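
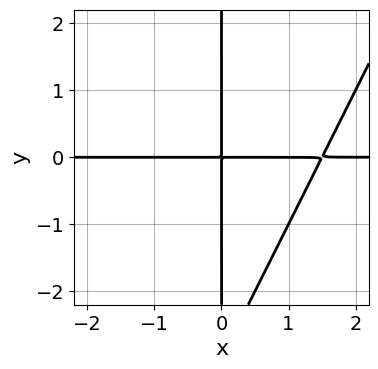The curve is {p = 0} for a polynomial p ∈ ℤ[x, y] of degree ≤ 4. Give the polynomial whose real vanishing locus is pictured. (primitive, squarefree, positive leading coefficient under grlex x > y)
(a) The degree is 3 — a generic line meets the curve in up to 3 points.
(b) Against the integer gridlines: the visible x-axis segment lies entirely on the curve; the visible y-axis segment lies entirely on the curve.
(c) Together with the visible shape, these determine p as stated.

2*x^2*y - x*y^2 - 3*x*y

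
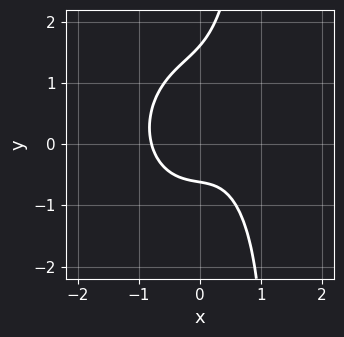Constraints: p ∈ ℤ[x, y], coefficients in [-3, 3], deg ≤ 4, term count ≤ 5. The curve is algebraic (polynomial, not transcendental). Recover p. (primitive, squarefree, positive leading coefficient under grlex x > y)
First, the degree is 3 — no degree-2 curve has this shape.
Finally, solving for integer coefficients yields p as stated.

2*x^3 + x*y^2 - y^2 + y + 1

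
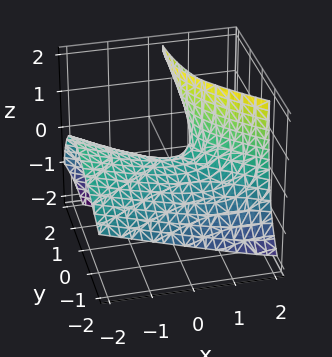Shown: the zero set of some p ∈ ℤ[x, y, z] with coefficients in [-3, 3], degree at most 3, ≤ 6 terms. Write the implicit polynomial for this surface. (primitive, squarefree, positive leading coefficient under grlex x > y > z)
The degree is 2 — a generic line meets the surface in up to 2 points.
Checking where it meets the axes: it crosses the z-axis at the gridline z = 0; one y-axis crossing is at y = 0; it crosses the x-axis at the gridline x = 0.
Solving for integer coefficients yields p as stated.

x^2 + 3*x*z - 2*y^2 + 3*y*z - 3*z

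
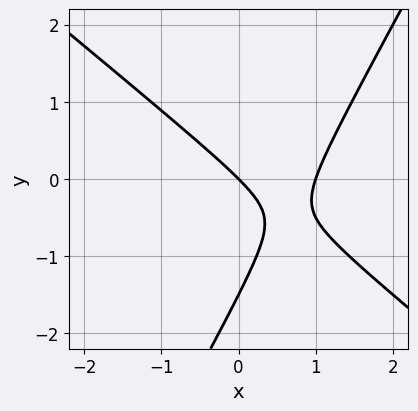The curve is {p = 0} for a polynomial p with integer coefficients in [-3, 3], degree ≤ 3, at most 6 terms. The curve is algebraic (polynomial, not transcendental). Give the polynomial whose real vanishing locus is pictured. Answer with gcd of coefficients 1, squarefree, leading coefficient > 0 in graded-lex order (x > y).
3*x^2 + 2*x*y - 2*y^2 - 3*x - 3*y

First, the degree is 2 — the shape is more complex than any degree-1 curve.
Next, from the axis intercepts and sections: it crosses the y-axis at the gridline y = 0; among the integer gridlines, it crosses the x-axis at x ∈ {0, 1}.
Finally, putting this together gives p.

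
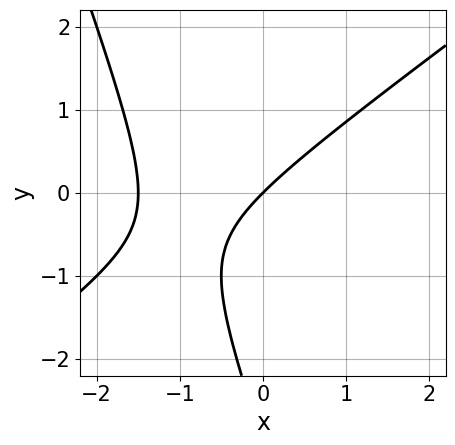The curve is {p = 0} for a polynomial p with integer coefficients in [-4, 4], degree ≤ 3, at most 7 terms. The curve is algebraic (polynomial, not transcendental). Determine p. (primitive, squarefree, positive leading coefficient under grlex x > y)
(a) deg p = 2. No degree-1 curve has this shape.
(b) Reading off the gridlines: it meets the x-axis at x = 0 (among the integer gridlines); one y-axis crossing is at y = 0.
(c) These observations pin down the coefficients.

2*x^2 - 2*x*y - y^2 + 3*x - 3*y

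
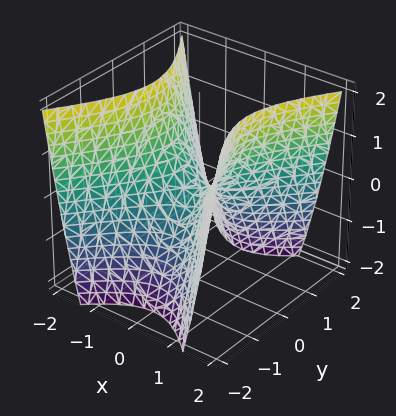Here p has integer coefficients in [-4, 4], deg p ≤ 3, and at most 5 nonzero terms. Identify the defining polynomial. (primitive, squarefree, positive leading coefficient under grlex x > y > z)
1. deg p = 2. A saddle surface; a quadric.
2. Symmetries: it's symmetric under x → −x, forcing even powers of x; mirror symmetry y ↦ −y ⇒ only even powers of y.
3. Observable constraints: it meets the z-axis at z = 0 (among the integer gridlines); it crosses the x-axis at the gridline x = 0; it meets the y-axis at y = 0 (among the integer gridlines).
4. These observations pin down the coefficients.

3*x^2 - 2*y^2 - 2*z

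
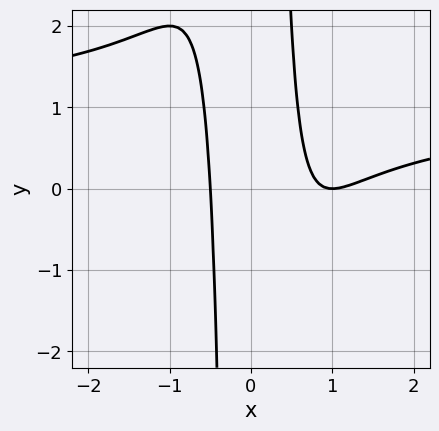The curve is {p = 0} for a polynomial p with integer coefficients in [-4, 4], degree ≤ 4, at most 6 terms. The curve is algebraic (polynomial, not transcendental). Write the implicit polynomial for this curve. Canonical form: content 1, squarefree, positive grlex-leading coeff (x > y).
2*x^3*y - 2*x^3 + 3*x^2 - 1

(a) Degree: the shape is more complex than any degree-3 curve, so deg p = 4.
(b) Against the integer gridlines: one x-axis crossing is at x = 1; no y-intercept at any integer in the box.
(c) Matching integer coefficients to the picture gives p.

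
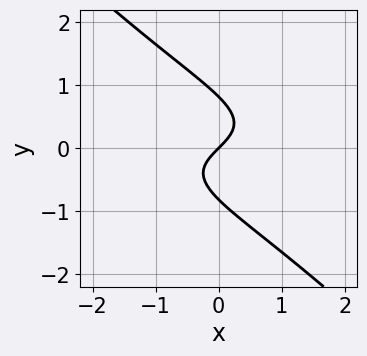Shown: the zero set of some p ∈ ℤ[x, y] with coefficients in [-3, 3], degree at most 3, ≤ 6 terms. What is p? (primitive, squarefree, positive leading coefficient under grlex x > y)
First, deg p = 3. No degree-2 curve has this shape.
Next, from the axis intercepts and sections: it crosses the x-axis at the gridline x = 0; one y-axis crossing is at y = 0.
Finally, the integer polynomial consistent with all of this is the stated p.

3*x*y^2 + 3*y^3 + 2*x - 2*y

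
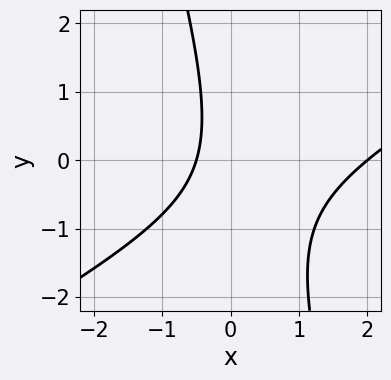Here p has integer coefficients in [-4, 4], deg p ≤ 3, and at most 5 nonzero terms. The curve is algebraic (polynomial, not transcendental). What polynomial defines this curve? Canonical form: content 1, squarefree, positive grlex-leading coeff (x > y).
1. Degree: no degree-1 curve has this shape, so deg p = 2.
2. Observable constraints: it misses every integer gridline on the y-axis; one x-axis crossing is at x = 2.
3. These observations pin down the coefficients.

2*x^2 - 3*x*y - y^2 - 3*x - 2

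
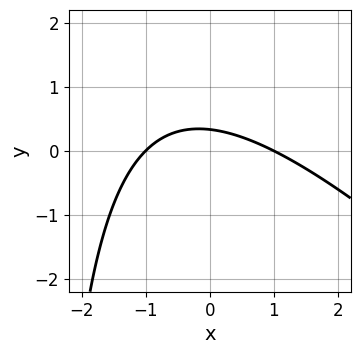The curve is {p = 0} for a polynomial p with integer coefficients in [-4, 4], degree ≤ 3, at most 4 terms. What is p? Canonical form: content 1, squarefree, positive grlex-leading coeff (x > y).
1. The degree is 2 — a generic line meets the curve in up to 2 points.
2. From the axis intercepts and sections: among the integer gridlines, it crosses the x-axis at x ∈ {-1, 1}.
3. Solving for integer coefficients yields p as stated.

x^2 + x*y + 3*y - 1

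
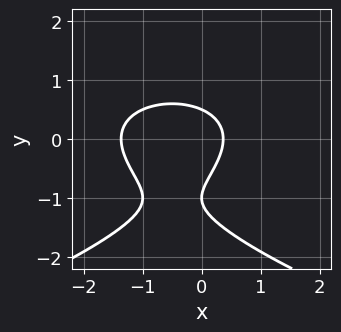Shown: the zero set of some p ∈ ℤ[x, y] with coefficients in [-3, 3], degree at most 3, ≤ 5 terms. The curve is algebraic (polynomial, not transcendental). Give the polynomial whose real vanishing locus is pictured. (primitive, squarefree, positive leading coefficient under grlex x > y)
Degree: no degree-2 curve has this shape, so deg p = 3.
From the visible intercepts: it crosses the y-axis at the gridline y = -1.
Fitting integer coefficients to these (and the overall shape) gives p.

2*y^3 + 2*x^2 + 3*y^2 + 2*x - 1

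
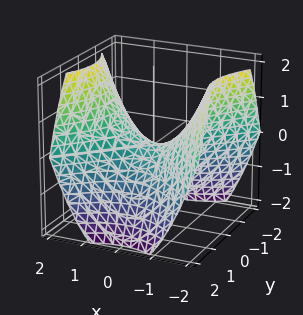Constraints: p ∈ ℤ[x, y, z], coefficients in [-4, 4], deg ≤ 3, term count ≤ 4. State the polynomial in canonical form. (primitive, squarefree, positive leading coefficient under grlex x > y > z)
2*x^2 - 2*y^2 - 3*z

(a) Degree: a saddle surface; a quadric, so deg p = 2.
(b) Symmetries: the y ↦ −y reflection is a symmetry, so y appears only in even powers; the x ↦ −x reflection is a symmetry, so x appears only in even powers.
(c) Reading off the gridlines: it meets the z-axis at z = 0 (among the integer gridlines); it meets the y-axis at y = 0 (among the integer gridlines); it meets the x-axis at x = 0 (among the integer gridlines).
(d) Matching integer coefficients to the picture gives p.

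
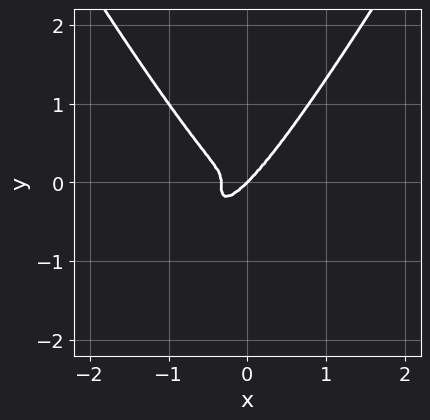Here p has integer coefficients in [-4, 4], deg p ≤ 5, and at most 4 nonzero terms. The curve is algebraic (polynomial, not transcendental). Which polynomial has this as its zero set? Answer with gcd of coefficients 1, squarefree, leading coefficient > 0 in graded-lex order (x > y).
3*x^4 - x^2*y^2 + x^3 - y^3

deg p = 4. A generic line meets the curve in up to 4 points.
Checking where it meets the axes: it meets the y-axis at y = 0 (among the integer gridlines); it crosses the x-axis at the gridline x = 0.
These observations pin down the coefficients.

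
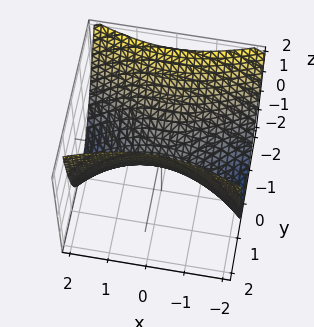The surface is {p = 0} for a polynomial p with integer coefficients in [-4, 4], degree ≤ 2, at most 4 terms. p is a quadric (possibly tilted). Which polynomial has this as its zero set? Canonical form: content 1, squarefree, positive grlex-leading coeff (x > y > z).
x^2 - 3*y^2 - y*z + 3*z

1. The degree is 2 — no degree-1 surface has this shape.
2. From the visible intercepts: it crosses the x-axis at the gridline x = 0; it meets the y-axis at y = 0 (among the integer gridlines); it crosses the z-axis at the gridline z = 0.
3. Fitting integer coefficients to these (and the overall shape) gives p.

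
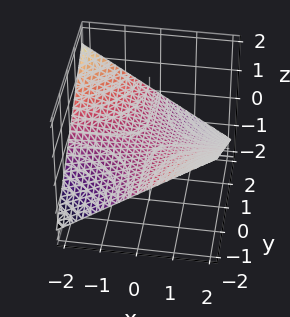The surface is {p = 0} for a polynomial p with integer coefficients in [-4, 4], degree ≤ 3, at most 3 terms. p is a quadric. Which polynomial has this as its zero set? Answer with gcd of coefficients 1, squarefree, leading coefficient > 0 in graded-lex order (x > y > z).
x*y + 3*z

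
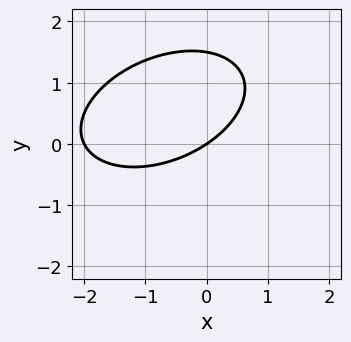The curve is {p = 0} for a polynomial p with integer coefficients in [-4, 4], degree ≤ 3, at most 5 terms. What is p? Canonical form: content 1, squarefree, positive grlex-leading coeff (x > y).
deg p = 2. No degree-1 curve has this shape.
Against the integer gridlines: one y-axis crossing is at y = 0; among the integer gridlines, it crosses the x-axis at x ∈ {-2, 0}.
These observations pin down the coefficients.

x^2 - x*y + 2*y^2 + 2*x - 3*y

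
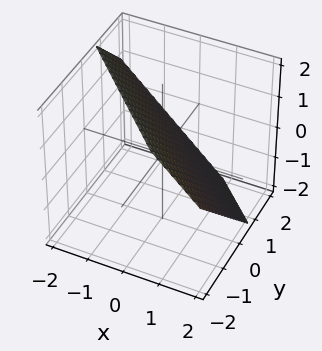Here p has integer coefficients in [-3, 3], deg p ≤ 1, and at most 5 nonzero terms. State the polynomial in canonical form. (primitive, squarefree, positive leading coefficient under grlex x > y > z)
(a) The degree is 1 — every cross-section is a straight line — this is a plane.
(b) Putting this together gives p.

3*x + 3*y + 3*z - 2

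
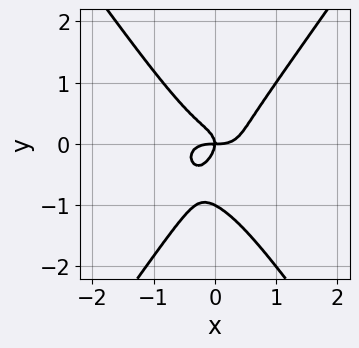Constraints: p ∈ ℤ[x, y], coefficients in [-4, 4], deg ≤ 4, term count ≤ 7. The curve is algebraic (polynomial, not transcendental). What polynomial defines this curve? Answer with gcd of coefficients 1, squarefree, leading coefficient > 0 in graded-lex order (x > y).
(a) Degree: the shape is more complex than any degree-3 curve, so deg p = 4.
(b) Checking where it meets the axes: among the integer gridlines, it crosses the y-axis at y ∈ {-1, 0}; one x-axis crossing is at x = 0.
(c) Assembling these constraints gives the stated polynomial.

2*x^4 + 3*x^2*y^2 - 2*y^4 - 2*y^3 - x*y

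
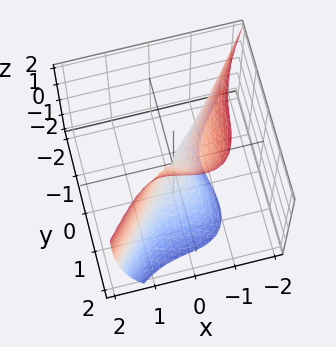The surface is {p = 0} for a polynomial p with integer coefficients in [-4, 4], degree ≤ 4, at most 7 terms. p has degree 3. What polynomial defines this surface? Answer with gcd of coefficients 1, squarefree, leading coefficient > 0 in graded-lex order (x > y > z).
3*x^3 - 2*y^3 - x*z - y*z + z^2

(a) deg p = 3. The shape is more complex than any degree-2 surface.
(b) From the axis intercepts and sections: one x-axis crossing is at x = 0; one z-axis crossing is at z = 0; it meets the y-axis at y = 0 (among the integer gridlines).
(c) Together with the visible shape, these determine p as stated.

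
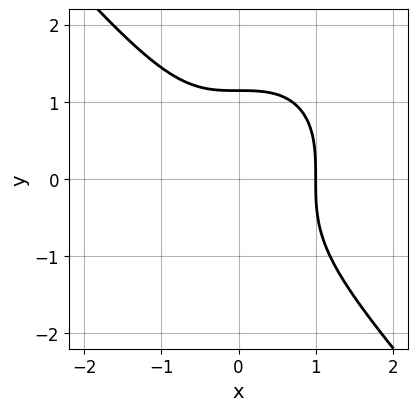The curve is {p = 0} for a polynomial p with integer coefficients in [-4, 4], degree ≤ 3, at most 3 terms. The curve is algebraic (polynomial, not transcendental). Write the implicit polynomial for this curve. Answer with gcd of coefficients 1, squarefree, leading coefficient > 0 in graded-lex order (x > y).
deg p = 3.
From the axis intercepts and sections: it crosses the x-axis at the gridline x = 1.
Putting this together gives p.

3*x^3 + 2*y^3 - 3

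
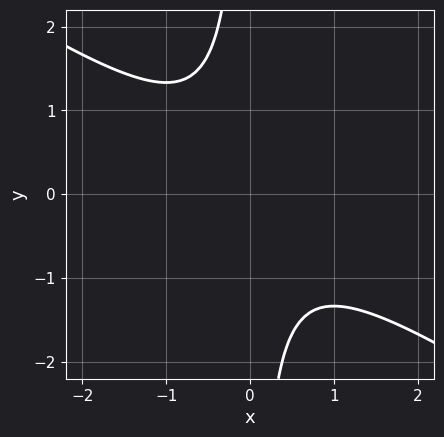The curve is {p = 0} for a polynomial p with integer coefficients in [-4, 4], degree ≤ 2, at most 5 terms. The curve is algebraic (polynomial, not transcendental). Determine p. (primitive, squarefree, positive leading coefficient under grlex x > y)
2*x^2 + 3*x*y + 2

(a) Degree: the shape is more complex than any degree-1 curve, so deg p = 2.
(b) From the axis intercepts and sections: it misses every integer gridline on the y-axis; it misses every integer gridline on the x-axis.
(c) These observations pin down the coefficients.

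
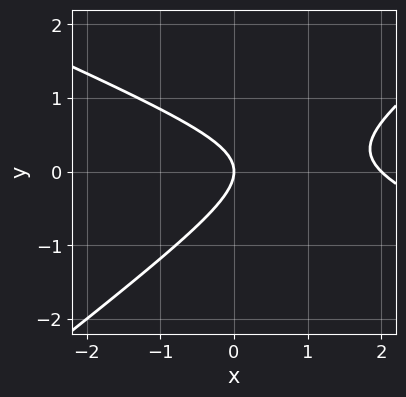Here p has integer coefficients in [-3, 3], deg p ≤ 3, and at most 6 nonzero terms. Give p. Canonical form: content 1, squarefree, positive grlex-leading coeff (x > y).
x^2 + x*y - 3*y^2 - 2*x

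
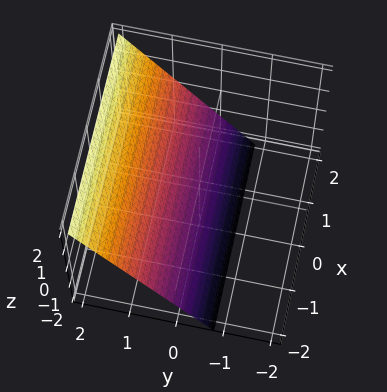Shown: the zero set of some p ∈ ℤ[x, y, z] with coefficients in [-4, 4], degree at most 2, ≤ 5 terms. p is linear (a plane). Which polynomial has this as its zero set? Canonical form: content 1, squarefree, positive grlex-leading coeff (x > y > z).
3*y - 2*z - 2

1. The degree is 1 — every cross-section is a straight line — this is a plane.
2. From the axis intercepts and sections: the surface avoids every integer x-axis point in the box; one z-axis crossing is at z = -1.
3. Putting this together gives p.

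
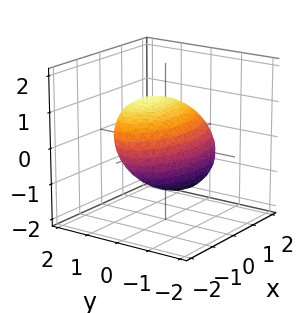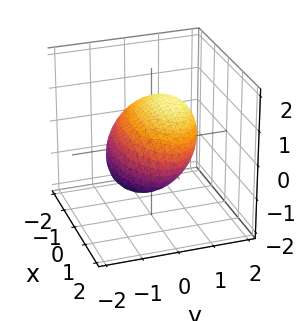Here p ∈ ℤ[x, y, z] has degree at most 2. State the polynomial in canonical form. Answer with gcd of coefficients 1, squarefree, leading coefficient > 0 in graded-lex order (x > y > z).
x^2 + 3*y^2 - 3*y*z + 3*z^2 - 3

1. deg p = 2.
2. Reading off the gridlines: the z-axis gridline crossings are at z ∈ {-1, 1}; the y-axis gridline crossings are at y ∈ {-1, 1}.
3. The integer polynomial consistent with all of this is the stated p.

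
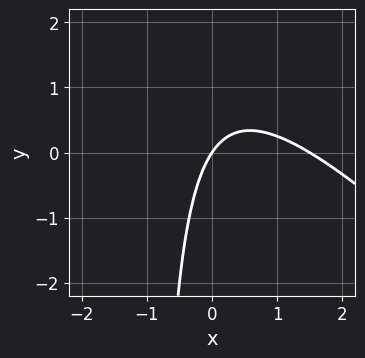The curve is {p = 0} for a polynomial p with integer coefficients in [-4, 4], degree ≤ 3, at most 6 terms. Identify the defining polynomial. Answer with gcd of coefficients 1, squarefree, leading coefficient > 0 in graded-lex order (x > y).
deg p = 2.
Reading off the gridlines: it crosses the y-axis at the gridline y = 0; it meets the x-axis at x = 0 (among the integer gridlines).
The integer polynomial consistent with all of this is the stated p.

2*x^2 + 2*x*y - 3*x + 2*y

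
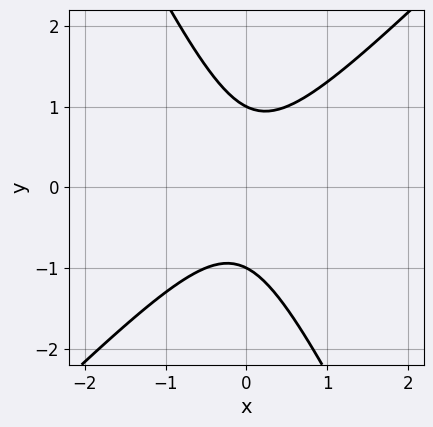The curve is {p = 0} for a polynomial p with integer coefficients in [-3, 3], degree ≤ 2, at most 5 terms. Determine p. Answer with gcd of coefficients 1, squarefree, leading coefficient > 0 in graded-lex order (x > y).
The degree is 2 — the shape is more complex than any degree-1 curve.
Against the integer gridlines: among the integer gridlines, it crosses the y-axis at y ∈ {-1, 1}; it misses every integer gridline on the x-axis.
Together with the visible shape, these determine p as stated.

2*x^2 - x*y - y^2 + 1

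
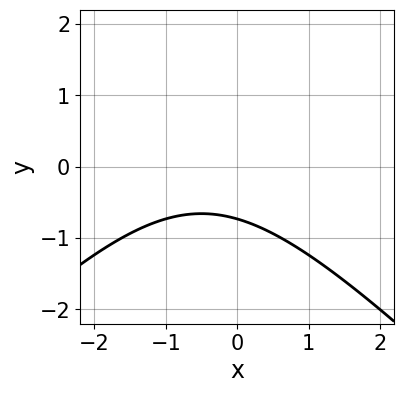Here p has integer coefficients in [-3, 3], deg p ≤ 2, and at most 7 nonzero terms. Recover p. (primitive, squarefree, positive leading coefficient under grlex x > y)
First, deg p = 2.
Next, checking where it meets the axes: no x-intercept at any integer in the box.
Finally, matching integer coefficients to the picture gives p.

x^2 - y^2 + x + 2*y + 2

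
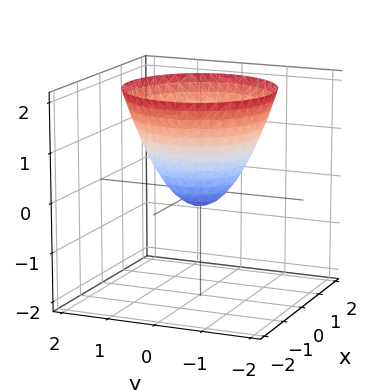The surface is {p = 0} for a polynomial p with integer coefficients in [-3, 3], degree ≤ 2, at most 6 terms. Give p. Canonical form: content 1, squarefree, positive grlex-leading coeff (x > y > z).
3*x^2 + 3*y^2 - 3*z - 1

First, the degree is 2 — no degree-1 surface has this shape.
Then, by symmetry, the z-axis is an axis of rotation, so x and y enter only as x² + y².
Then, from the axis intercepts and sections: a circular section at z = 0 has radius between 0 and 1.
Finally, these observations pin down the coefficients.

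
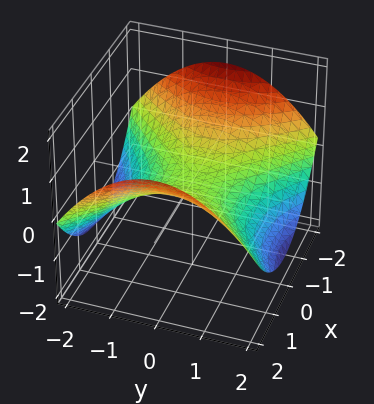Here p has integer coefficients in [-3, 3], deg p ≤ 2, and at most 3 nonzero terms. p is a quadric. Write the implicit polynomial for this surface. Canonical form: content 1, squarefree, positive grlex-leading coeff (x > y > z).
1. deg p = 2. A saddle surface; a quadric.
2. Symmetries: mirror symmetry y ↦ −y ⇒ only even powers of y; the x ↦ −x reflection is a symmetry, so x appears only in even powers.
3. From the axis intercepts and sections: it crosses the z-axis at the gridline z = 0; it meets the x-axis at x = 0 (among the integer gridlines).
4. Assembling these constraints gives the stated polynomial.

x^2 - y^2 - 3*z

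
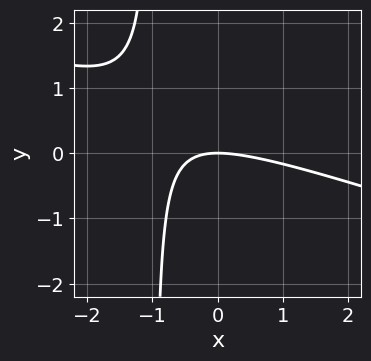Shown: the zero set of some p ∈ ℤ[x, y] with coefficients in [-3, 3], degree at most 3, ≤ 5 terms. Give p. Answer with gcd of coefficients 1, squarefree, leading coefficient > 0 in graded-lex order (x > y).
x^2 + 3*x*y + 3*y

The degree is 2 — a generic line meets the curve in up to 2 points.
Against the integer gridlines: one y-axis crossing is at y = 0; it meets the x-axis at x = 0 (among the integer gridlines).
Solving for integer coefficients yields p as stated.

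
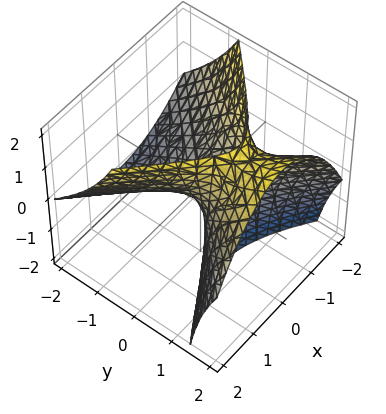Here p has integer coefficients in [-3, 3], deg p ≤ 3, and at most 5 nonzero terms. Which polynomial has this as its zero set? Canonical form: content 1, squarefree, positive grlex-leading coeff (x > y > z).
2*x^2 - 2*y^2 + 3*y*z - 2*z

First, the degree is 2 — no degree-1 surface has this shape.
Next, from the axis intercepts and sections: one y-axis crossing is at y = 0; it meets the z-axis at z = 0 (among the integer gridlines); one x-axis crossing is at x = 0.
Finally, the integer polynomial consistent with all of this is the stated p.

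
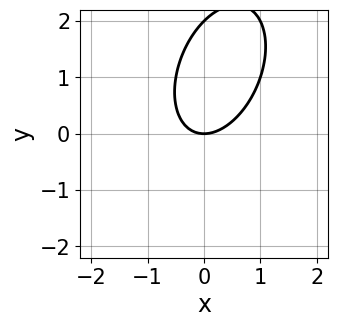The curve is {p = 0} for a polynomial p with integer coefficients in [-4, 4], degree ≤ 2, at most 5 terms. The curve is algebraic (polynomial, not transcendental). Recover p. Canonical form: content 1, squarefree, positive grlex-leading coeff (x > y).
2*x^2 - x*y + y^2 - 2*y

1. deg p = 2.
2. From the visible intercepts: it crosses the x-axis at the gridline x = 0; among the integer gridlines, it crosses the y-axis at y ∈ {0, 2}.
3. Putting this together gives p.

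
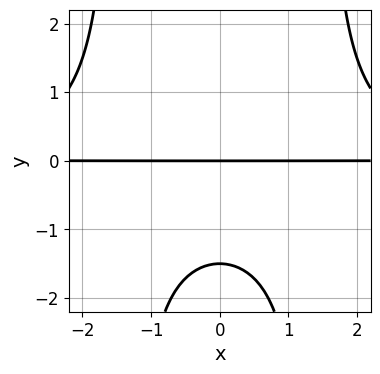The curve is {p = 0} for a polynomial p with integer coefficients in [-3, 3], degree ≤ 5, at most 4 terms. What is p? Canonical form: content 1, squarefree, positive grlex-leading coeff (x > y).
First, deg p = 4.
Then, symmetries: mirror symmetry x ↦ −x ⇒ only even powers of x.
Next, from the axis intercepts and sections: it crosses the y-axis at the gridline y = 0; the visible x-axis segment lies entirely on the curve.
Finally, putting this together gives p.

x^2*y^2 - 2*y^2 - 3*y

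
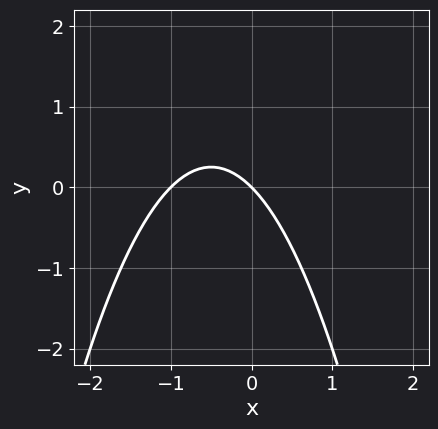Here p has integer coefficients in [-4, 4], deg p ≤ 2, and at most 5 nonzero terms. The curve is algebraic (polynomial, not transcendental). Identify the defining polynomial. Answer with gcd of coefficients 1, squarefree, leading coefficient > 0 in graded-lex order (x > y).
(a) Degree: no degree-1 curve has this shape, so deg p = 2.
(b) Against the integer gridlines: the x-axis gridline crossings are at x ∈ {-1, 0}; it crosses the y-axis at the gridline y = 0.
(c) Putting this together gives p.

x^2 + x + y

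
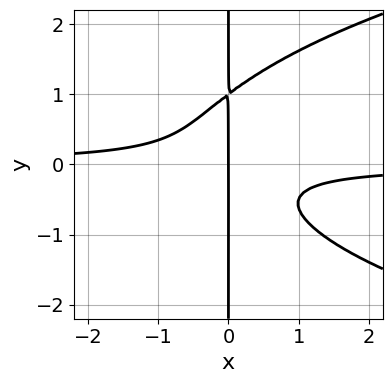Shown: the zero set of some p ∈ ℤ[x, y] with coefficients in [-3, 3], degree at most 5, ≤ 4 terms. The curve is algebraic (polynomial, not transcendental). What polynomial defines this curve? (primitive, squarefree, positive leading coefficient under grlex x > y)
2*x*y^3 - 3*x^2*y - x*y^2 - x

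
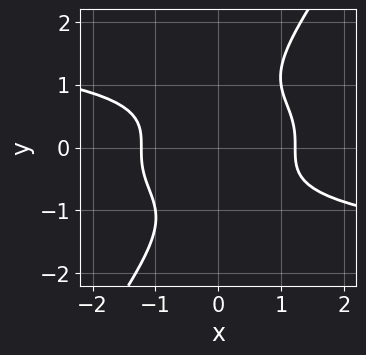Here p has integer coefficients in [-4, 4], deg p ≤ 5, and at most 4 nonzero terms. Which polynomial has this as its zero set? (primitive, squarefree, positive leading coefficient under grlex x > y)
3*x*y^3 - 2*y^4 + 2*x^2 - 3

(a) Degree: a generic line meets the curve in up to 4 points, so deg p = 4.
(b) From the axis intercepts and sections: no y-intercept at any integer in the box.
(c) Together with the visible shape, these determine p as stated.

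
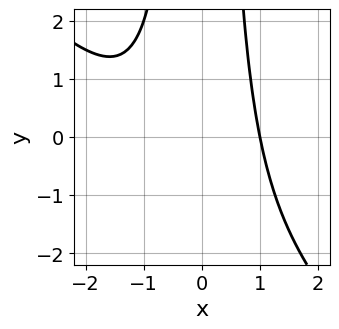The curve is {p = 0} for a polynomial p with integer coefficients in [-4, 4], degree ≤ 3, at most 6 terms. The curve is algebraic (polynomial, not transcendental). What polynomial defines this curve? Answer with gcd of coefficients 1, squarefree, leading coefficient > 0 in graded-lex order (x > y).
deg p = 3. No degree-2 curve has this shape.
Against the integer gridlines: the curve avoids every integer y-axis point in the box; it meets the x-axis at x = 1 (among the integer gridlines).
Matching integer coefficients to the picture gives p.

x^3 + x^2*y + x^2 - 2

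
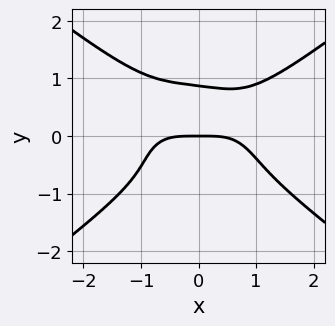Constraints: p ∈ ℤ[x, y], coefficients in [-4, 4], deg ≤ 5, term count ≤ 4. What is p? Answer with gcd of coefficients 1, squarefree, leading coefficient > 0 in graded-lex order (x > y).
First, the degree is 4 — the shape is more complex than any degree-3 curve.
Next, from the axis intercepts and sections: one x-axis crossing is at x = 0; it crosses the y-axis at the gridline y = 0.
Finally, putting this together gives p.

x^4 - 3*y^4 - x*y^2 + 2*y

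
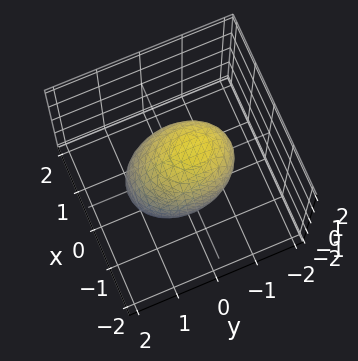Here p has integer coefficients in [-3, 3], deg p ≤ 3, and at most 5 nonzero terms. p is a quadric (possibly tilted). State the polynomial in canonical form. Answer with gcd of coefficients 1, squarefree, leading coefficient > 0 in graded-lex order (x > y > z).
1. The degree is 2 — no degree-1 surface has this shape.
2. Observable constraints: the x-axis gridline crossings are at x ∈ {-1, 1}.
3. Putting this together gives p.

3*x^2 + 2*y^2 + y*z + 2*z^2 - 3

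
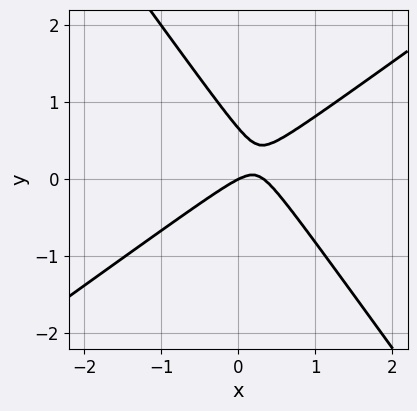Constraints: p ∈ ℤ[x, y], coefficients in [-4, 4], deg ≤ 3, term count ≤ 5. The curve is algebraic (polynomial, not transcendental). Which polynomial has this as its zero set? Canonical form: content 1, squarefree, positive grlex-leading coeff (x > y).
3*x^2 - 2*x*y - 3*y^2 - x + 2*y

1. Degree: no degree-1 curve has this shape, so deg p = 2.
2. From the axis intercepts and sections: it crosses the y-axis at the gridline y = 0; it meets the x-axis at x = 0 (among the integer gridlines).
3. Matching integer coefficients to the picture gives p.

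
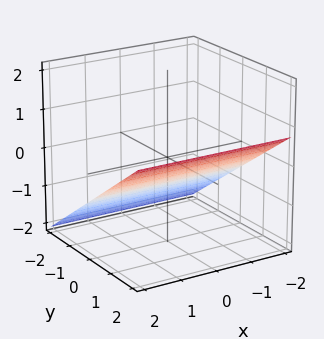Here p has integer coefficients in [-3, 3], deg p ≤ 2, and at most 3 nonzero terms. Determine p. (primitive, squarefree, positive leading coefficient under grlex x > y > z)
2*y - 3*z - 2

deg p = 1.
Observable constraints: it misses every integer gridline on the x-axis; it crosses the y-axis at the gridline y = 1.
Fitting integer coefficients to these (and the overall shape) gives p.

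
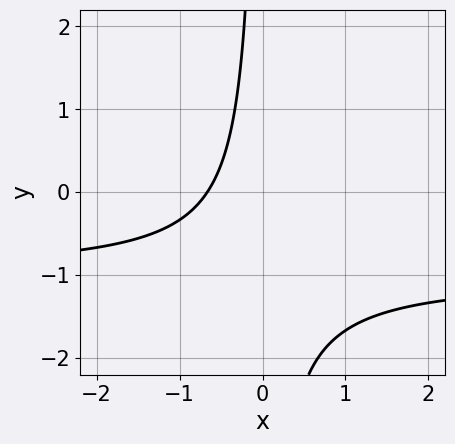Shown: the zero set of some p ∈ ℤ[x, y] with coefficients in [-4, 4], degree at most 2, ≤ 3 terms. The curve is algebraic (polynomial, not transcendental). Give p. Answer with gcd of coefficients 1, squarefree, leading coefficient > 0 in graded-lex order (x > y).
First, deg p = 2.
Then, reading off the gridlines: the curve avoids every integer y-axis point in the box.
Finally, putting this together gives p.

3*x*y + 3*x + 2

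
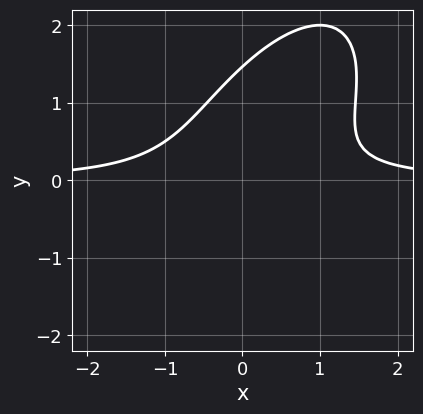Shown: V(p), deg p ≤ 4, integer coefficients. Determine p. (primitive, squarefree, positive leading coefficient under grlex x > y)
3*x^2*y - 3*x*y^2 + 2*y^3 - 2*y^2 - 2

First, the degree is 3 — the shape is more complex than any degree-2 curve.
Then, reading off the gridlines: it misses every integer gridline on the x-axis.
Finally, fitting integer coefficients to these (and the overall shape) gives p.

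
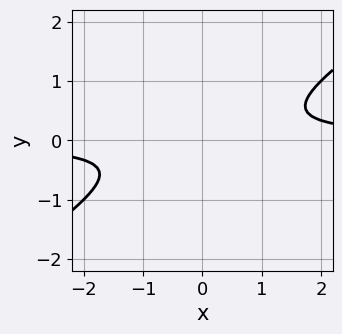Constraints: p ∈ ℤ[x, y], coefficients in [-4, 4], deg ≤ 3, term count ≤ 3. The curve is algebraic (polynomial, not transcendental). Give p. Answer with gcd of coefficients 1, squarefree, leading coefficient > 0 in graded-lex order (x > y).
2*x*y - 3*y^2 - 1

1. deg p = 2.
2. From the visible intercepts: the curve avoids every integer y-axis point in the box; the curve avoids every integer x-axis point in the box.
3. Matching integer coefficients to the picture gives p.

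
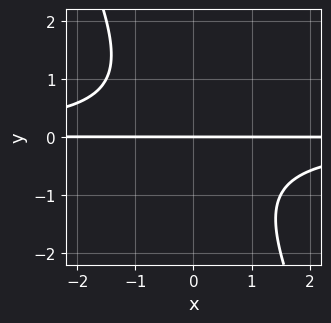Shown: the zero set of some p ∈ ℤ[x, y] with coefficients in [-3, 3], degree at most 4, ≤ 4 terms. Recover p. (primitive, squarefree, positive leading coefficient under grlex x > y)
2*x*y^2 + y^3 + 2*y

First, the degree is 3 — no degree-2 curve has this shape.
Next, observable constraints: it meets the y-axis at y = 0 (among the integer gridlines); the visible x-axis segment lies entirely on the curve.
Finally, these observations pin down the coefficients.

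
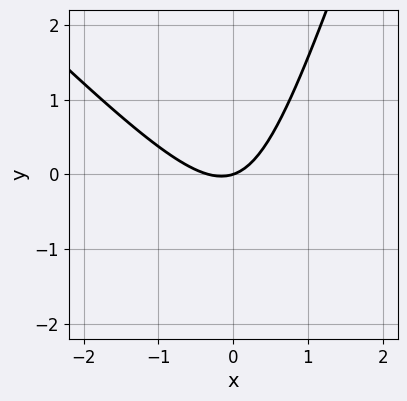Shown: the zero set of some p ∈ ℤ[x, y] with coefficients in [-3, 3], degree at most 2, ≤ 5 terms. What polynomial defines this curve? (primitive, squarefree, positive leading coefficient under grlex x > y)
3*x^2 + 2*x*y - y^2 + x - 3*y

First, the degree is 2 — a generic line meets the curve in up to 2 points.
Next, against the integer gridlines: it meets the y-axis at y = 0 (among the integer gridlines); it meets the x-axis at x = 0 (among the integer gridlines).
Finally, fitting integer coefficients to these (and the overall shape) gives p.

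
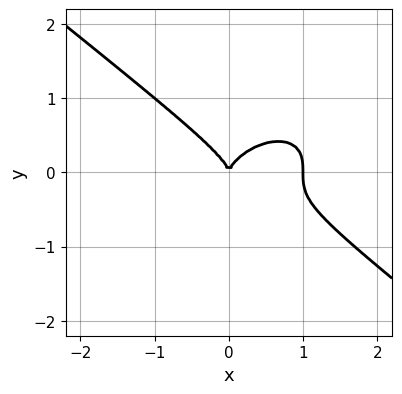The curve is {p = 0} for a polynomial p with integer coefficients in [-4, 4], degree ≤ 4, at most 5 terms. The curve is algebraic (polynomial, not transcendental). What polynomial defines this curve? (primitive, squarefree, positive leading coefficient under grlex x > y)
1. deg p = 3. No degree-2 curve has this shape.
2. Checking where it meets the axes: the x-axis gridline crossings are at x ∈ {0, 1}; it meets the y-axis at y = 0 (among the integer gridlines).
3. Assembling these constraints gives the stated polynomial.

x^3 + 2*y^3 - x^2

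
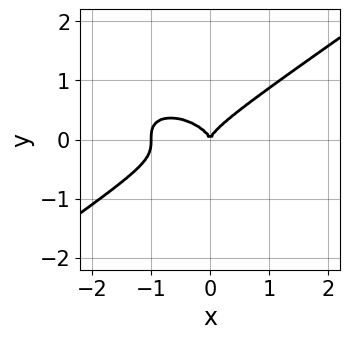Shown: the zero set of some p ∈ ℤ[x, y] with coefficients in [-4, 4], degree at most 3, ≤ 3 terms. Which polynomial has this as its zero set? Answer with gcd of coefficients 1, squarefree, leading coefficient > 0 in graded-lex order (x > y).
(a) Degree: no degree-2 curve has this shape, so deg p = 3.
(b) Against the integer gridlines: the x-axis gridline crossings are at x ∈ {-1, 0}; it meets the y-axis at y = 0 (among the integer gridlines).
(c) Putting this together gives p.

x^3 - 3*y^3 + x^2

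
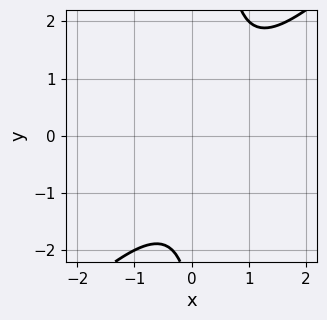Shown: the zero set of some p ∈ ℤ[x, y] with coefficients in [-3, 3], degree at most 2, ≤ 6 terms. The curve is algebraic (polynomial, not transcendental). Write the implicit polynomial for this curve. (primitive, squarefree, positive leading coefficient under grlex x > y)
Degree: a generic line meets the curve in up to 2 points, so deg p = 2.
Observable constraints: the curve avoids every integer y-axis point in the box; no x-intercept at any integer in the box.
Solving for integer coefficients yields p as stated.

3*x^2 - 3*x*y - 2*x + y + 3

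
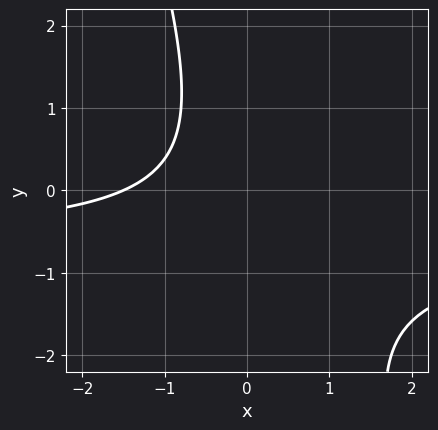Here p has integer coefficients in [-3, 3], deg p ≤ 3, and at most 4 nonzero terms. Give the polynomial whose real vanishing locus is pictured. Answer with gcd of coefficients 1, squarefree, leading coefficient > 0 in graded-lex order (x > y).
3*x*y + y^2 + 2*x + 3

deg p = 2.
Reading off the gridlines: the curve avoids every integer y-axis point in the box.
The integer polynomial consistent with all of this is the stated p.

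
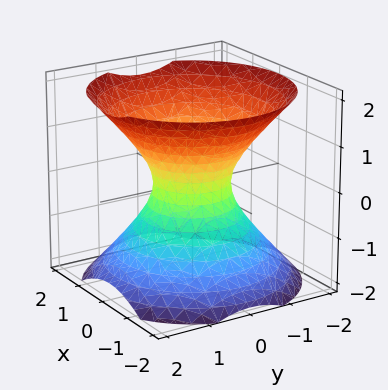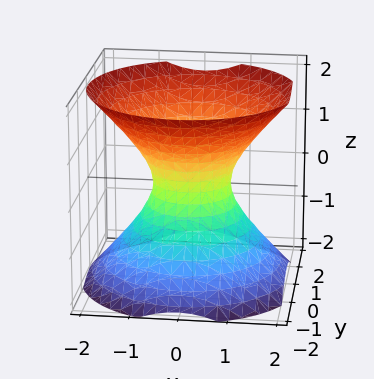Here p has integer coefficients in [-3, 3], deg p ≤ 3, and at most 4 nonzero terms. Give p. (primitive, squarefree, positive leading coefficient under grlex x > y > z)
3*x^2 + 3*y^2 - 3*z^2 - 2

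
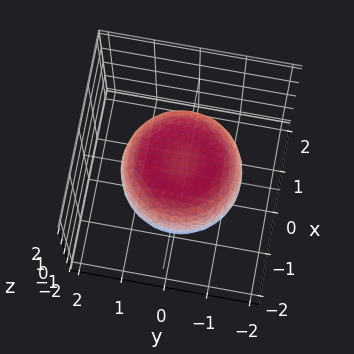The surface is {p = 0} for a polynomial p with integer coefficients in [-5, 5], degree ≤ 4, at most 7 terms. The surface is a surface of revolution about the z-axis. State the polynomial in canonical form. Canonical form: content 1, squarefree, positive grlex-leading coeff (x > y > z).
2*x^4 + 4*x^2*y^2 + 2*y^4 - 2*x^2 - 2*y^2 + 3*z^2 - 3

1. The degree is 4 — a generic line meets the surface in up to 4 points.
2. By symmetry, every cross-section ⟂ z is a circle, so x, y appear only via x² + y².
3. Against the integer gridlines: the z-axis gridline crossings are at z ∈ {-1, 1}; a circular section at z = 0 has radius between 1 and 2.
4. The integer polynomial consistent with all of this is the stated p.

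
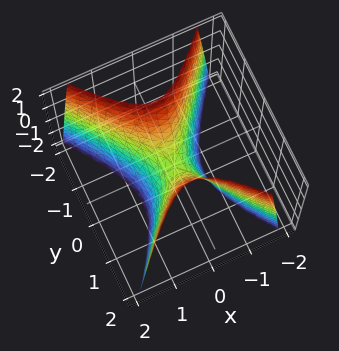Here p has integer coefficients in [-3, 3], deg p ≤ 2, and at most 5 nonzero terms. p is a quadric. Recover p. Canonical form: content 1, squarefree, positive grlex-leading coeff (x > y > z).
1. deg p = 2. A hyperbolic paraboloid; a quadric.
2. Symmetries: mirror symmetry x ↦ −x ⇒ only even powers of x; mirror symmetry y ↦ −y ⇒ only even powers of y.
3. From the visible intercepts: it crosses the x-axis at the gridline x = 0; one z-axis crossing is at z = 0; it meets the y-axis at y = 0 (among the integer gridlines).
4. The integer polynomial consistent with all of this is the stated p.

3*x^2 - 2*y^2 + z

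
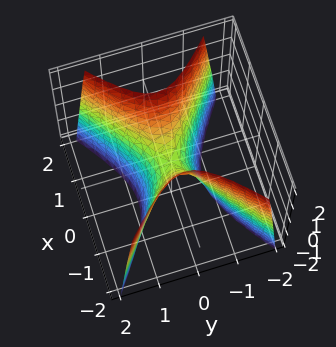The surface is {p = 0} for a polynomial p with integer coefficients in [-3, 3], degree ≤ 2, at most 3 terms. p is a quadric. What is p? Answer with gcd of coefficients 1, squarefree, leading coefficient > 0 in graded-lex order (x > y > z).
2*x^2 - 3*y^2 - z

First, degree: a saddle surface; a quadric, so deg p = 2.
Next, symmetries: it's symmetric under y → −y, forcing even powers of y; mirror symmetry x ↦ −x ⇒ only even powers of x.
Then, checking where it meets the axes: one x-axis crossing is at x = 0; it crosses the z-axis at the gridline z = 0; it meets the y-axis at y = 0 (among the integer gridlines).
Finally, these observations pin down the coefficients.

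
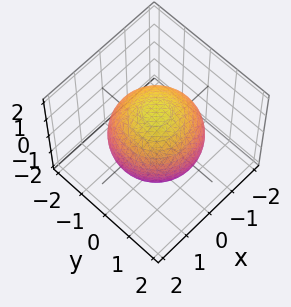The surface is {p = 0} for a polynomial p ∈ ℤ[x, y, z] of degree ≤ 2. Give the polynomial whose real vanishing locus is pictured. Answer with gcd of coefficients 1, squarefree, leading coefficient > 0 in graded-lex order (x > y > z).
x^2 + y^2 + z^2 - 2

(a) The degree is 2 — bounded and convex; a quadric.
(b) Symmetries: it's symmetric under z → −z, forcing even powers of z; the surface is invariant under rotation about z: p = q(x² + y², z).
(c) From the axis intercepts and sections: a circular section at z = 0 has radius between 1 and 2.
(d) The integer polynomial consistent with all of this is the stated p.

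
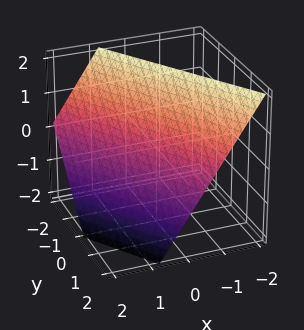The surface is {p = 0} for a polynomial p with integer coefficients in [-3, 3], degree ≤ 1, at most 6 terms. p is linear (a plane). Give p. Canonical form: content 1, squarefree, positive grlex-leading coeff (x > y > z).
3*x + 2*y + 2*z - 2

deg p = 1.
Reading off the gridlines: one z-axis crossing is at z = 1; it crosses the y-axis at the gridline y = 1.
Fitting integer coefficients to these (and the overall shape) gives p.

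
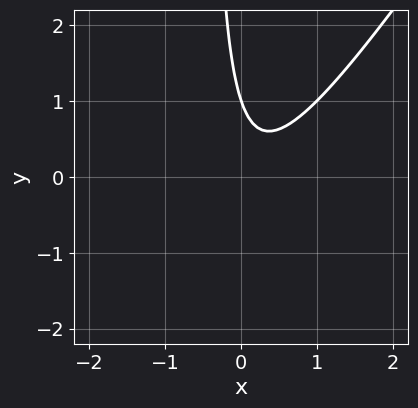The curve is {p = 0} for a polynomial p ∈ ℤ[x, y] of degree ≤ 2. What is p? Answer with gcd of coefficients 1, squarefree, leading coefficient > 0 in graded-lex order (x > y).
(a) Degree: no degree-1 curve has this shape, so deg p = 2.
(b) Observable constraints: the curve avoids every integer x-axis point in the box; it meets the y-axis at y = 1 (among the integer gridlines).
(c) Matching integer coefficients to the picture gives p.

3*x^2 - 2*x*y - x - y + 1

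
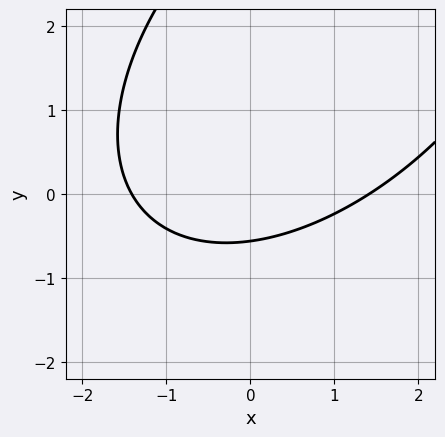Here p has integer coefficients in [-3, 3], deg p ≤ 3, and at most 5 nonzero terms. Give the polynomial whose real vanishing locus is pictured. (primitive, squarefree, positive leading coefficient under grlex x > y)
x^2 - x*y + y^2 - 3*y - 2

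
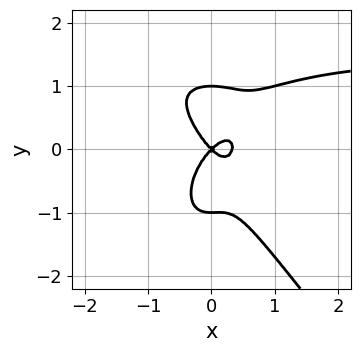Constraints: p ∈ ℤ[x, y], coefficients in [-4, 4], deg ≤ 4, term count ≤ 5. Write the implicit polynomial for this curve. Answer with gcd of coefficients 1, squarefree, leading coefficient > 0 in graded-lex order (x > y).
2*x^3*y + y^4 - 3*x^3 + x^2 - y^2

deg p = 4. The shape is more complex than any degree-3 curve.
Reading off the gridlines: one x-axis crossing is at x = 0; the y-axis gridline crossings are at y ∈ {-1, 0, 1}.
These observations pin down the coefficients.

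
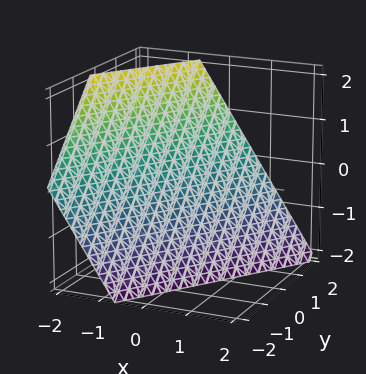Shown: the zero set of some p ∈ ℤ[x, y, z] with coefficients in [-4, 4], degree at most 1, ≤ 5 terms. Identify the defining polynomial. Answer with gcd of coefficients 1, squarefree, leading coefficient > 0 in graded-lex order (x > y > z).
3*x - 2*y + 2*z + 2

1. deg p = 1.
2. From the axis intercepts and sections: it crosses the y-axis at the gridline y = 1; it meets the z-axis at z = -1 (among the integer gridlines).
3. Matching integer coefficients to the picture gives p.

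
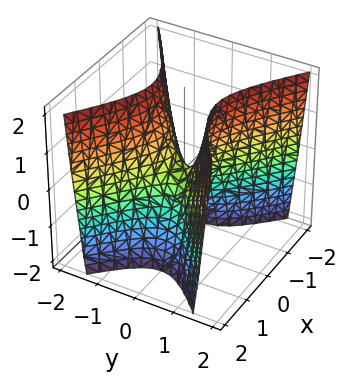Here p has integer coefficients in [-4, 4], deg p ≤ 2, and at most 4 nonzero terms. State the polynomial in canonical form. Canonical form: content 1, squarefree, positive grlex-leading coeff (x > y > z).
2*x^2 - 3*y^2 + z

First, deg p = 2. A saddle surface; a quadric.
Next, symmetries: mirror symmetry y ↦ −y ⇒ only even powers of y; it's symmetric under x → −x, forcing even powers of x.
Next, checking where it meets the axes: it crosses the z-axis at the gridline z = 0; it crosses the x-axis at the gridline x = 0.
Finally, these observations pin down the coefficients.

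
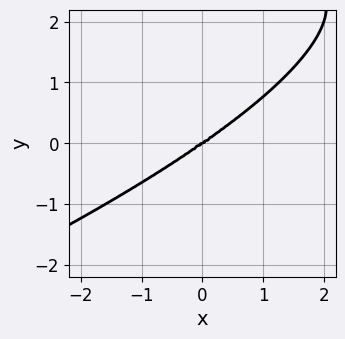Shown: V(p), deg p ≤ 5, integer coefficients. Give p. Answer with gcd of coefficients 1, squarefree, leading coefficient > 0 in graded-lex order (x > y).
y^4 + x^3 - 3*y^3

deg p = 4. A generic line meets the curve in up to 4 points.
From the axis intercepts and sections: it crosses the y-axis at the gridline y = 0; it crosses the x-axis at the gridline x = 0.
These observations pin down the coefficients.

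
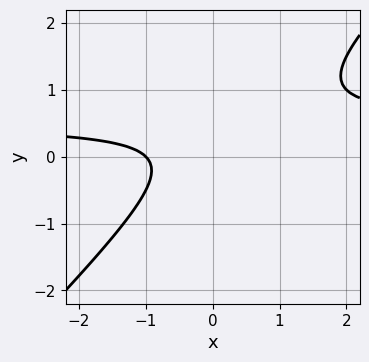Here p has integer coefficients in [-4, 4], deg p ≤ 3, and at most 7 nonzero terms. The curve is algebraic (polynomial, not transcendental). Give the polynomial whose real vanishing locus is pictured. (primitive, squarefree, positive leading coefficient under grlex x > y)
2*x*y - 2*y^2 - x + y - 1

Degree: the shape is more complex than any degree-1 curve, so deg p = 2.
Against the integer gridlines: no y-intercept at any integer in the box; it crosses the x-axis at the gridline x = -1.
Matching integer coefficients to the picture gives p.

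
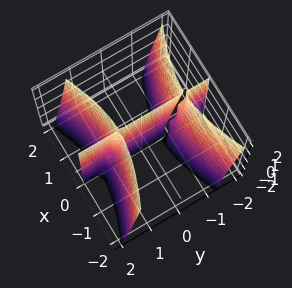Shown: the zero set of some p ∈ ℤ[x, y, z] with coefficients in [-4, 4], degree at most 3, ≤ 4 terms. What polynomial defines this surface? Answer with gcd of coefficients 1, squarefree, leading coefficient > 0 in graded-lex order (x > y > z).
x^3 - 3*x*y^2 - x*y*z + 3*x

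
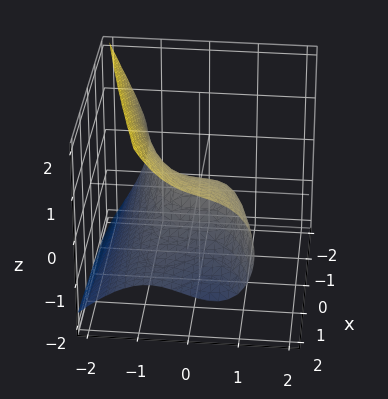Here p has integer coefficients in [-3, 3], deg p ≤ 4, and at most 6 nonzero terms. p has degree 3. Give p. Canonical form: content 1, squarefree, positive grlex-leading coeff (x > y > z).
Degree: a generic line meets the surface in up to 3 points, so deg p = 3.
Observable constraints: it meets the z-axis at z = 0 (among the integer gridlines); one y-axis crossing is at y = 0; it crosses the x-axis at the gridline x = 0.
Matching integer coefficients to the picture gives p.

x*y*z + 2*y^3 - y^2*z + 3*z^2 - 2*x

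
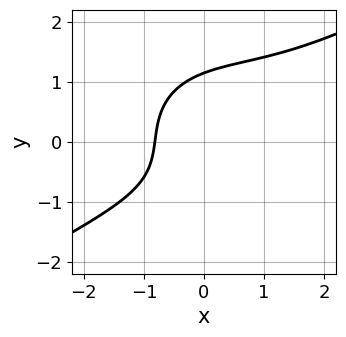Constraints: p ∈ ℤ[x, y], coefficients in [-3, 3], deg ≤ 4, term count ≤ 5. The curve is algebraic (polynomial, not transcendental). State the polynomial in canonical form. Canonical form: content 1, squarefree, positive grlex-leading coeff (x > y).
x^3 - x^2*y - 2*y^3 + 3*x + 3

1. Degree: no degree-2 curve has this shape, so deg p = 3.
2. Matching integer coefficients to the picture gives p.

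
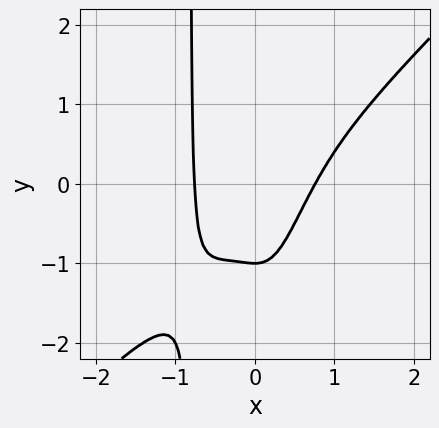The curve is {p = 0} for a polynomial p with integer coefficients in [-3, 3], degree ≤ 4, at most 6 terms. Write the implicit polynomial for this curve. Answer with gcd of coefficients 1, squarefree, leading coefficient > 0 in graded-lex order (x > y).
3*x^4 - 3*x^3*y - x^2*y - y - 1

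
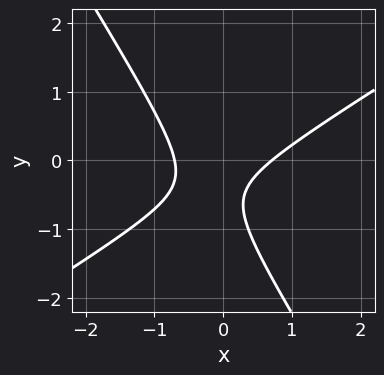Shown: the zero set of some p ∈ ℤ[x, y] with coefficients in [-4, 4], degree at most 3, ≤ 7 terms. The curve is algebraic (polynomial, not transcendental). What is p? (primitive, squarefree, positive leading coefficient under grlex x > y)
2*x^2 - 2*x*y - 2*y^2 - 2*y - 1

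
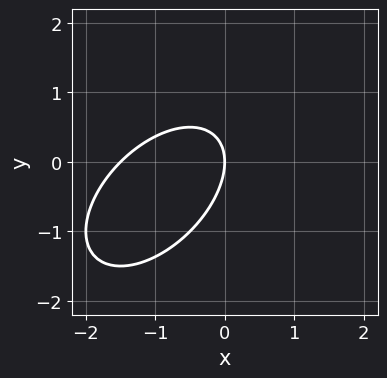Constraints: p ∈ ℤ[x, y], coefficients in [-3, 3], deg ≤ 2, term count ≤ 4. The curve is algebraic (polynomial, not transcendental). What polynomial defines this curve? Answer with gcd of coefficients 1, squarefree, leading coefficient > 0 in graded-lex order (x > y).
(a) deg p = 2.
(b) From the axis intercepts and sections: it meets the x-axis at x = 0 (among the integer gridlines); it crosses the y-axis at the gridline y = 0.
(c) Putting this together gives p.

2*x^2 - 2*x*y + 2*y^2 + 3*x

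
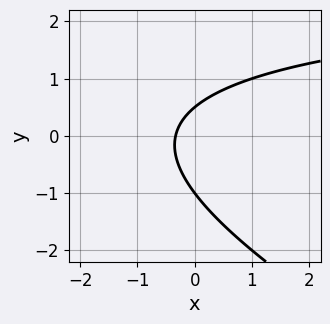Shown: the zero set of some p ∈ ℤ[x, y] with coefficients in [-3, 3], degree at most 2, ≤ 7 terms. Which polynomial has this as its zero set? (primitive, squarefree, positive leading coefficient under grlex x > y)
(a) Degree: the shape is more complex than any degree-1 curve, so deg p = 2.
(b) From the visible intercepts: it crosses the y-axis at the gridline y = -1.
(c) The integer polynomial consistent with all of this is the stated p.

x*y + 2*y^2 - 3*x + y - 1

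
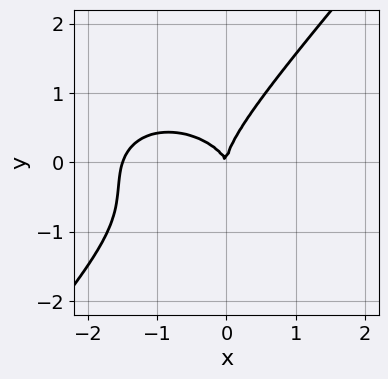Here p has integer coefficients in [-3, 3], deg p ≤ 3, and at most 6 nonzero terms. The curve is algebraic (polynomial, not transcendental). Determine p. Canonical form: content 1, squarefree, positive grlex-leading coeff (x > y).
2*x^3 + 2*x*y^2 - 3*y^3 + 3*x^2 + x*y

(a) deg p = 3. No degree-2 curve has this shape.
(b) Reading off the gridlines: one x-axis crossing is at x = 0; one y-axis crossing is at y = 0.
(c) Matching integer coefficients to the picture gives p.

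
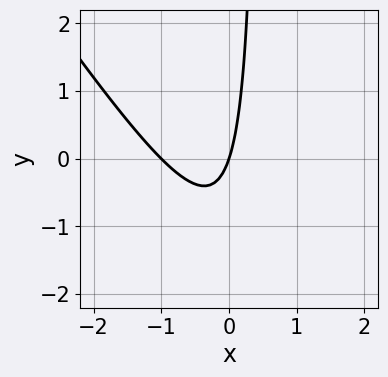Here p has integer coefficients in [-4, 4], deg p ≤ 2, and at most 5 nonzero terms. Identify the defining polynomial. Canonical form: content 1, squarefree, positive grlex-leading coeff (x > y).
3*x^2 + 2*x*y + 3*x - y

1. Degree: a generic line meets the curve in up to 2 points, so deg p = 2.
2. From the axis intercepts and sections: one y-axis crossing is at y = 0; among the integer gridlines, it crosses the x-axis at x ∈ {-1, 0}.
3. Together with the visible shape, these determine p as stated.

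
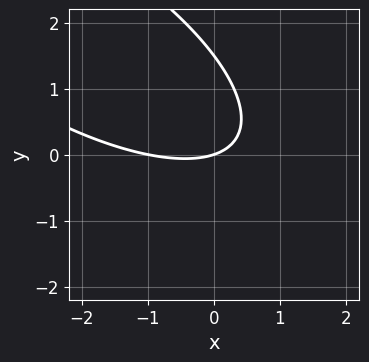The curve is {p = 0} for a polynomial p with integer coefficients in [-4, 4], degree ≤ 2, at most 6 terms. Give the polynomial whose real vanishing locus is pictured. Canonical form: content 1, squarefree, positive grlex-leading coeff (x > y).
First, degree: a generic line meets the curve in up to 2 points, so deg p = 2.
Then, against the integer gridlines: among the integer gridlines, it crosses the x-axis at x ∈ {-1, 0}; one y-axis crossing is at y = 0.
Finally, solving for integer coefficients yields p as stated.

x^2 + 2*x*y + 2*y^2 + x - 3*y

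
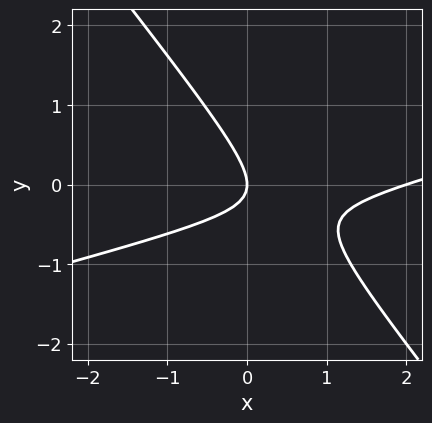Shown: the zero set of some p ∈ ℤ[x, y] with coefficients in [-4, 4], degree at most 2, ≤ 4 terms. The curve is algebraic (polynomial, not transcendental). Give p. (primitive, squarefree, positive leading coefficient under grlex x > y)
x^2 - 3*x*y - 3*y^2 - 2*x

The degree is 2 — the shape is more complex than any degree-1 curve.
From the visible intercepts: it meets the y-axis at y = 0 (among the integer gridlines); the x-axis gridline crossings are at x ∈ {0, 2}.
Solving for integer coefficients yields p as stated.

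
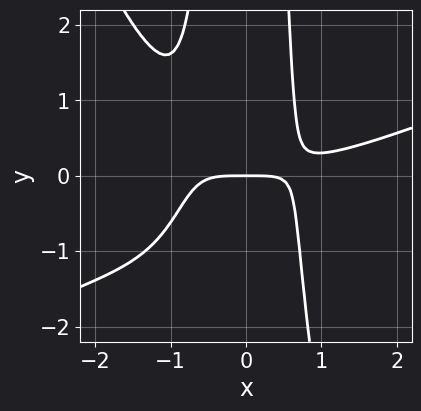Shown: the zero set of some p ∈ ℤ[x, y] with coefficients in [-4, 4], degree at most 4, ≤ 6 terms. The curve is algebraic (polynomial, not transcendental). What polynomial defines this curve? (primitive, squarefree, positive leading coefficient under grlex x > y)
x^4 - 2*x^3*y - x^2*y^2 - 3*x^2*y + 2*y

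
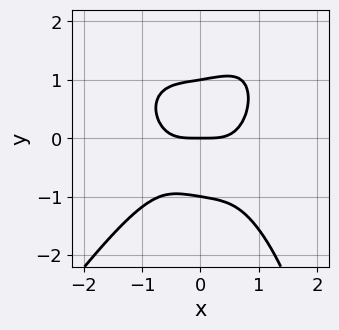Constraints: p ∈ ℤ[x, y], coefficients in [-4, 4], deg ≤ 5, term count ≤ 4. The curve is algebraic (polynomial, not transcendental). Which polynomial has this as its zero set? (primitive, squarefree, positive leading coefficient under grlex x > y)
(a) deg p = 4. The shape is more complex than any degree-3 curve.
(b) From the axis intercepts and sections: it crosses the x-axis at the gridline x = 0; among the integer gridlines, it crosses the y-axis at y ∈ {-1, 0, 1}.
(c) Matching integer coefficients to the picture gives p.

3*x^4 - x*y^3 + 3*y^3 - 3*y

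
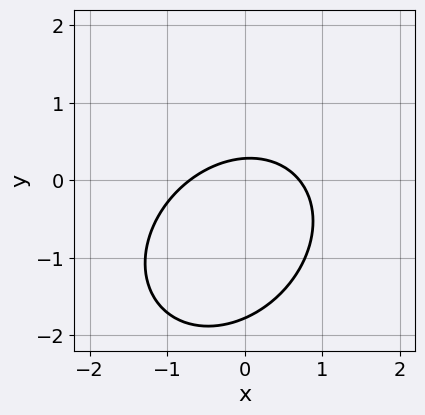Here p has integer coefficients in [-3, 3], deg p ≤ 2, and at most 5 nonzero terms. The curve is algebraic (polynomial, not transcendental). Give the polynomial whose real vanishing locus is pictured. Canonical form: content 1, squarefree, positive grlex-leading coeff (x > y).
(a) Degree: no degree-1 curve has this shape, so deg p = 2.
(b) Matching integer coefficients to the picture gives p.

2*x^2 - x*y + 2*y^2 + 3*y - 1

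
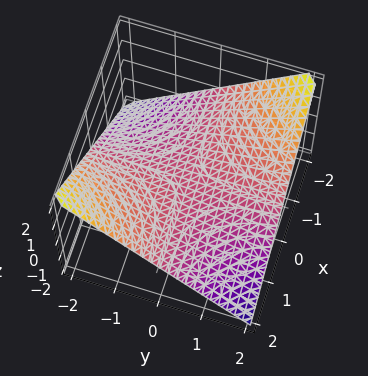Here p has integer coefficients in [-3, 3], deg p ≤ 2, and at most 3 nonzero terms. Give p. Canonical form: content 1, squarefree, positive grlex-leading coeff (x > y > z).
x*y + 2*z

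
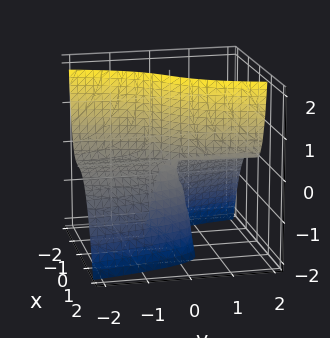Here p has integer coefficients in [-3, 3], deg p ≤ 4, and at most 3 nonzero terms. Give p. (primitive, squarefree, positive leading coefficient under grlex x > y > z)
3*x^3 + 2*x*z - 2*y*z

Degree: a generic line meets the surface in up to 3 points, so deg p = 3.
Reading off the gridlines: every point of the z-axis in the box is on the surface; it crosses the x-axis at the gridline x = 0; every point of the y-axis in the box is on the surface.
Solving for integer coefficients yields p as stated.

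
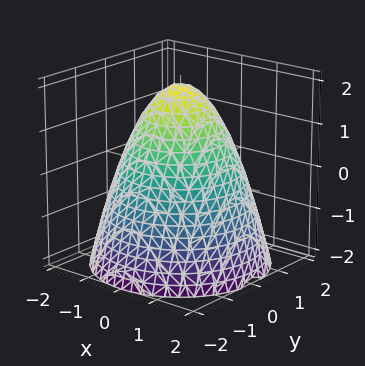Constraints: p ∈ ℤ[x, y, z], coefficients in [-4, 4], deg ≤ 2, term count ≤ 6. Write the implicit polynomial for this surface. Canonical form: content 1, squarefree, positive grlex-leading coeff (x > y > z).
First, deg p = 2. No degree-1 surface has this shape.
Next, symmetries: rotational symmetry about the z-axis ⇒ p depends on x, y only through x² + y².
Then, observable constraints: it crosses the z-axis at the gridline z = 2; a circular section at z = 0 has radius between 1 and 2.
Finally, putting this together gives p.

x^2 + y^2 + z - 2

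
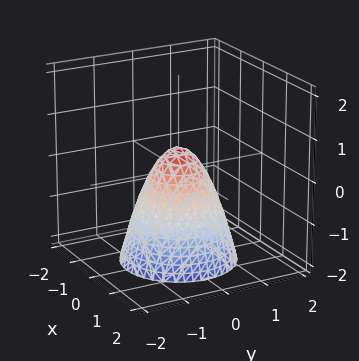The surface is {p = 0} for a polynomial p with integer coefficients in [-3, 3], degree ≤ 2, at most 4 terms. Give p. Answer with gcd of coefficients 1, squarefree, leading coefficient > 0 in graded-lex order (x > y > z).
3*x^2 + 3*y^2 + 2*z - 1

Degree: a generic line meets the surface in up to 2 points, so deg p = 2.
By symmetry, the z-axis is an axis of rotation, so x and y enter only as x² + y².
Observable constraints: a circular section at z = -1 has radius exactly 1.
Solving for integer coefficients yields p as stated.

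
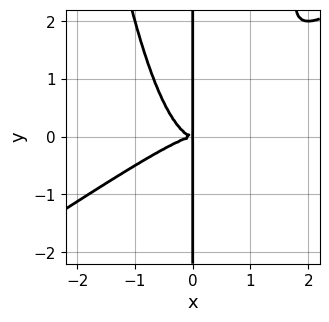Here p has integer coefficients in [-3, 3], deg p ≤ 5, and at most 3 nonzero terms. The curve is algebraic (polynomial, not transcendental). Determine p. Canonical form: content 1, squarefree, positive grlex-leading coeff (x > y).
1. The degree is 4 — no degree-3 curve has this shape.
2. Observable constraints: every point of the y-axis in the box is on the curve.
3. Putting this together gives p.

2*x^4 - 3*x^3*y + 2*x*y^2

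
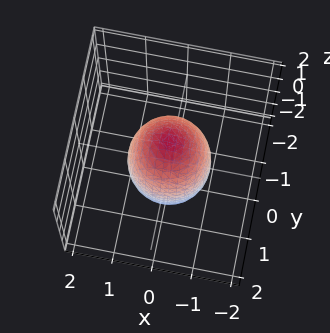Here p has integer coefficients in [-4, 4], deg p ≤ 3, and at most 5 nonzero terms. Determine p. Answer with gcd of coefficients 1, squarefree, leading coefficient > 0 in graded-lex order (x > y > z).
3*x^2 + 3*y^2 + z^2 - 3

First, degree: no degree-1 surface has this shape, so deg p = 2.
Next, symmetries: the z-axis is an axis of rotation, so x and y enter only as x² + y².
Then, against the integer gridlines: among the integer gridlines, it crosses the x-axis at x ∈ {-1, 1}; a circular section at z = 1 has radius between 0 and 1; the y-axis gridline crossings are at y ∈ {-1, 1}.
Finally, these observations pin down the coefficients.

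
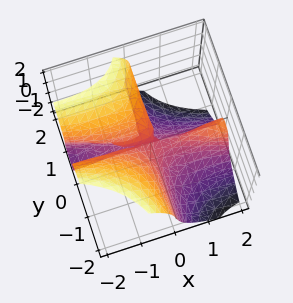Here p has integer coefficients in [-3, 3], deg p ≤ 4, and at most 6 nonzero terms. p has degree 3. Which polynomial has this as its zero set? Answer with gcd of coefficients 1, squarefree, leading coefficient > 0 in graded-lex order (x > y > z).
x^2*y + 3*x*y^2 + z^3 - y*z

1. Degree: the shape is more complex than any degree-2 surface, so deg p = 3.
2. Reading off the gridlines: one z-axis crossing is at z = 0; the visible x-axis segment lies entirely on the surface.
3. Putting this together gives p. Check: (0, -1, 0) on the y-axis lies on the surface, and p(0, -1, 0) = 0. ✓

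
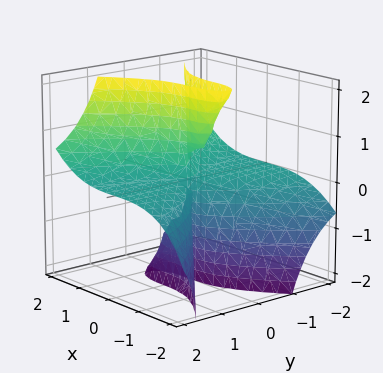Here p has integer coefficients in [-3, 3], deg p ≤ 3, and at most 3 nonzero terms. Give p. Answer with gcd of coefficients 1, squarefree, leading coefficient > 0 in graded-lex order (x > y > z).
x^3 - 3*y^2*z - y*z^2

(a) deg p = 3.
(b) Checking where it meets the axes: every point of the y-axis in the box is on the surface; every point of the z-axis in the box is on the surface.
(c) The integer polynomial consistent with all of this is the stated p.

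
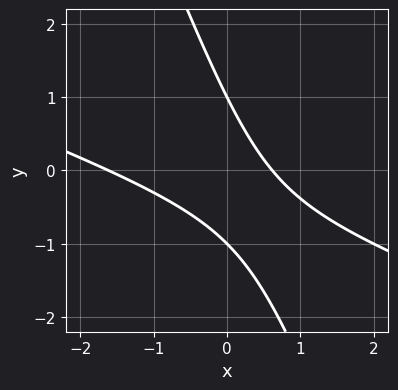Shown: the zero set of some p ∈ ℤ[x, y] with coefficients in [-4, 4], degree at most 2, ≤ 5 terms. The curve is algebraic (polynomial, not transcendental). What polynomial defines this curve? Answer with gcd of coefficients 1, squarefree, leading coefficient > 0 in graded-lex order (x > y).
x^2 + 3*x*y + y^2 + x - 1

deg p = 2.
Checking where it meets the axes: the y-axis gridline crossings are at y ∈ {-1, 1}.
Solving for integer coefficients yields p as stated.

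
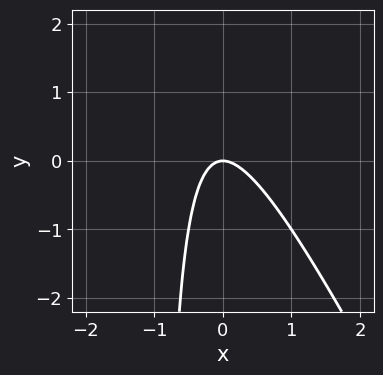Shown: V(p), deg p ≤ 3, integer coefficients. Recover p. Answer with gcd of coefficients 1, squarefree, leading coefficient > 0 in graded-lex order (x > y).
2*x^2 + x*y + y

(a) deg p = 2. A generic line meets the curve in up to 2 points.
(b) Against the integer gridlines: one x-axis crossing is at x = 0; it meets the y-axis at y = 0 (among the integer gridlines).
(c) Fitting integer coefficients to these (and the overall shape) gives p.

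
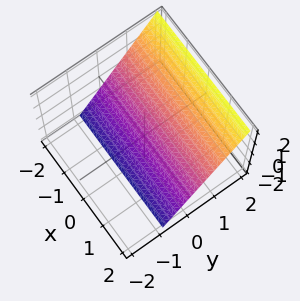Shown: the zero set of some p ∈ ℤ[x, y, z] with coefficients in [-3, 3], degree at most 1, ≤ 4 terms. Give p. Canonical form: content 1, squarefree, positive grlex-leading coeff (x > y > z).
1. deg p = 1.
2. From the axis intercepts and sections: it meets the z-axis at z = -1 (among the integer gridlines); it misses every integer gridline on the x-axis.
3. Matching integer coefficients to the picture gives p.

3*y - 2*z - 2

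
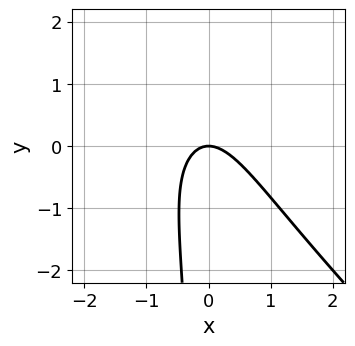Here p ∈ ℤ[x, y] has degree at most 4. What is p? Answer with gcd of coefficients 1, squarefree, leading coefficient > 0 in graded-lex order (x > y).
x^3 - x*y^2 + 3*x^2 + 2*x*y + 2*y

deg p = 3.
Observable constraints: it meets the y-axis at y = 0 (among the integer gridlines); it crosses the x-axis at the gridline x = 0.
Assembling these constraints gives the stated polynomial.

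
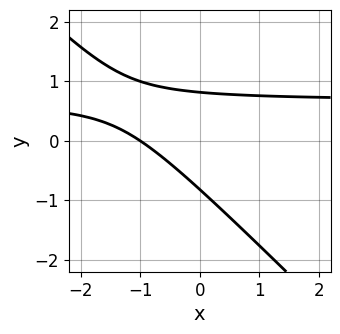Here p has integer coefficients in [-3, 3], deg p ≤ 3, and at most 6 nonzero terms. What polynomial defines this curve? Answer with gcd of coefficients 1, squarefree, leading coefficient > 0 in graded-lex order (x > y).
3*x*y + 3*y^2 - 2*x - 2

First, degree: no degree-1 curve has this shape, so deg p = 2.
Then, checking where it meets the axes: one x-axis crossing is at x = -1.
Finally, matching integer coefficients to the picture gives p.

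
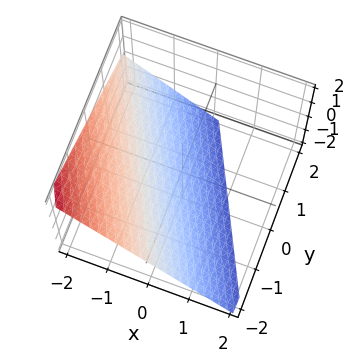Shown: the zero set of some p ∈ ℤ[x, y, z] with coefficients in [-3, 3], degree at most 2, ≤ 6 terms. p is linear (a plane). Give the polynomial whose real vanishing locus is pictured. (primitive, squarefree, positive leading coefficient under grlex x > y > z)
1. The degree is 1 — every cross-section is a straight line — this is a plane.
2. From the axis intercepts and sections: it crosses the x-axis at the gridline x = -1; one y-axis crossing is at y = -2.
3. Together with the visible shape, these determine p as stated. Check: (0, 0, -1) on the z-axis lies on the surface, and p(0, 0, -1) = 0. ✓

2*x + y + 2*z + 2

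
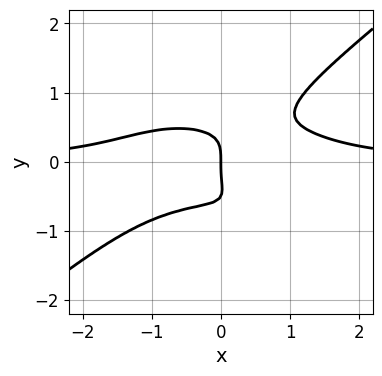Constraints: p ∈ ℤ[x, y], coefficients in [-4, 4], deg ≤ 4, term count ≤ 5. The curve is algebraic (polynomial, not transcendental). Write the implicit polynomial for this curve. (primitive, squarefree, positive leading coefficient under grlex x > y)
First, deg p = 4. A generic line meets the curve in up to 4 points.
Then, against the integer gridlines: it crosses the y-axis at the gridline y = 0; it crosses the x-axis at the gridline x = 0.
Finally, assembling these constraints gives the stated polynomial.

x^3*y - 2*y^4 + 2*x*y^2 - y^3 - x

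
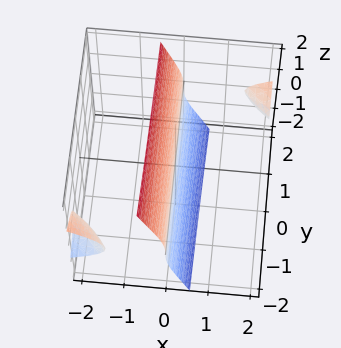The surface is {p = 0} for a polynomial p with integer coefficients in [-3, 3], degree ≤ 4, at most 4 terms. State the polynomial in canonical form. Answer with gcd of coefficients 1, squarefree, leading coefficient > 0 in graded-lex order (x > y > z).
1. There are 3 components.
2. Degree: a generic line meets the surface in up to 3 points, so deg p = 3.
3. Observable constraints: one x-axis crossing is at x = 0; it crosses the z-axis at the gridline z = 0; the visible y-axis segment lies entirely on the surface.
4. These observations pin down the coefficients.

x^2*y - 3*x*z^2 - z^3 - 3*x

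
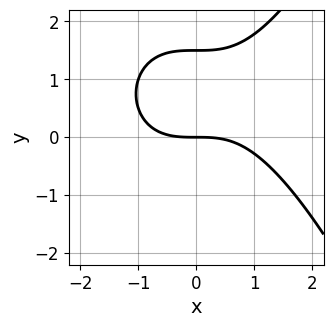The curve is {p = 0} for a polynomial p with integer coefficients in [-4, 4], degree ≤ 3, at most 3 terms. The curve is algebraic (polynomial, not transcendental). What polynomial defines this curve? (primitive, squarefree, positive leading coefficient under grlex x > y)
x^3 - 2*y^2 + 3*y

(a) deg p = 3.
(b) From the visible intercepts: one x-axis crossing is at x = 0; one y-axis crossing is at y = 0.
(c) The integer polynomial consistent with all of this is the stated p.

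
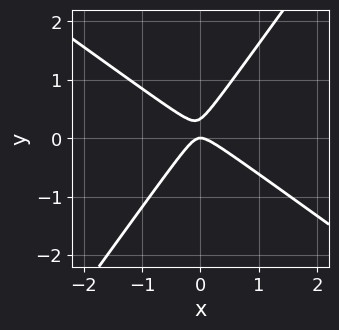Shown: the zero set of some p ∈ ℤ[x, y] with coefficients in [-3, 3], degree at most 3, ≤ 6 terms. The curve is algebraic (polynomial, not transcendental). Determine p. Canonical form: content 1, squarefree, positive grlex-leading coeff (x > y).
3*x^2 + 2*x*y - 3*y^2 + y

First, deg p = 2.
Then, reading off the gridlines: one x-axis crossing is at x = 0; it crosses the y-axis at the gridline y = 0.
Finally, together with the visible shape, these determine p as stated.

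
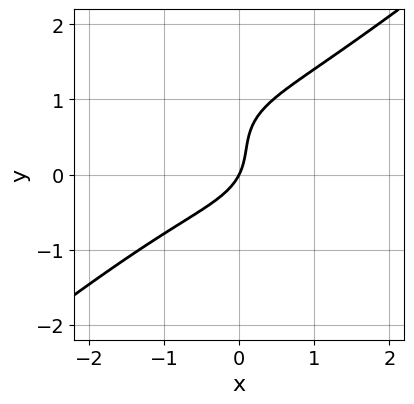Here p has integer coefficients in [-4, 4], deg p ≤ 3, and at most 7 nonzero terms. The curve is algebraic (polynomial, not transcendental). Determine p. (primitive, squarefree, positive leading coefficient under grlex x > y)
1. deg p = 3. No degree-2 curve has this shape.
2. Reading off the gridlines: one y-axis crossing is at y = 0; it meets the x-axis at x = 0 (among the integer gridlines).
3. Putting this together gives p.

x^3 - 2*y^3 + 2*y^2 + 2*x - y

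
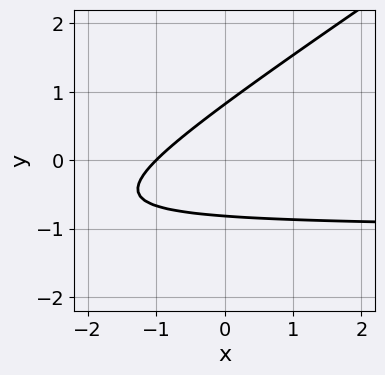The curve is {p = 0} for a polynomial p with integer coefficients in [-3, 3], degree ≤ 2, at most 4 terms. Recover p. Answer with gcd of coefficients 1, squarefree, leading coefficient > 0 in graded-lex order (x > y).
2*x*y - 3*y^2 + 2*x + 2

deg p = 2. No degree-1 curve has this shape.
Against the integer gridlines: one x-axis crossing is at x = -1.
These observations pin down the coefficients.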